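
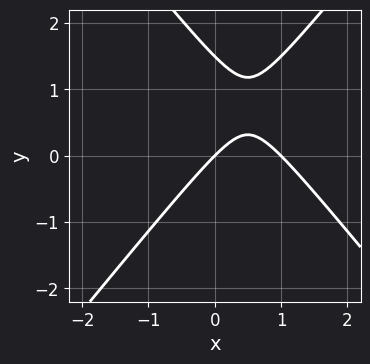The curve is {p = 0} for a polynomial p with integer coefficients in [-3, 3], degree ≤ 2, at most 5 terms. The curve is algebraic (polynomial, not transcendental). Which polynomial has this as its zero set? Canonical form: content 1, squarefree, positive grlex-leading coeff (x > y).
3*x^2 - 2*y^2 - 3*x + 3*y

First, deg p = 2.
Next, from the axis intercepts and sections: the x-axis gridline crossings are at x ∈ {0, 1}; one y-axis crossing is at y = 0.
Finally, fitting integer coefficients to these (and the overall shape) gives p.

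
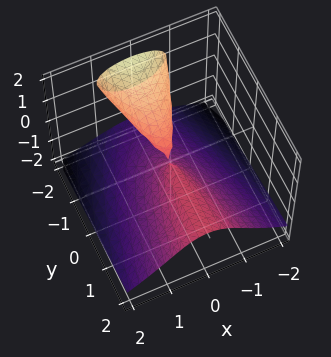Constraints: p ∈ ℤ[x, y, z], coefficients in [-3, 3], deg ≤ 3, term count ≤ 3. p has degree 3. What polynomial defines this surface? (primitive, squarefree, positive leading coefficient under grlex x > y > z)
2*z^3 + 3*x^2 + 2*y*z

First, there are 2 components.
Next, deg p = 3.
Next, checking where it meets the axes: it crosses the x-axis at the gridline x = 0; the visible y-axis segment lies entirely on the surface; it crosses the z-axis at the gridline z = 0.
Finally, fitting integer coefficients to these (and the overall shape) gives p.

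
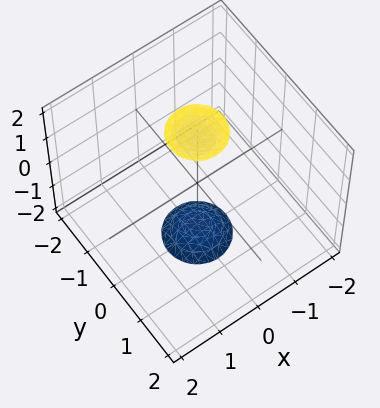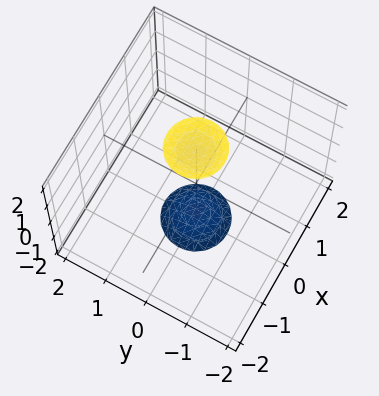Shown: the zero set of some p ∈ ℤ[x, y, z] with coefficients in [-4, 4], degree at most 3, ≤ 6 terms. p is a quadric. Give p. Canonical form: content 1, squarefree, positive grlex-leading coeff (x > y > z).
1. I count 2 distinct pieces. They look like related sheets of one shape, so recover p as a whole.
2. Degree: two sheets facing apart; a quadric, so deg p = 2.
3. Symmetry: the surface is invariant under rotation about z: p = q(x² + y², z); mirror symmetry z ↦ −z ⇒ only even powers of z.
4. Observable constraints: a circular section at z = 2 has radius between 0 and 1; no x-intercept at any integer in the box.
5. Together with the visible shape, these determine p as stated.

3*x^2 + 3*y^2 - z^2 + 3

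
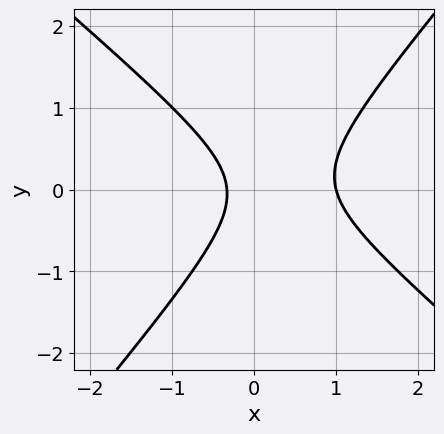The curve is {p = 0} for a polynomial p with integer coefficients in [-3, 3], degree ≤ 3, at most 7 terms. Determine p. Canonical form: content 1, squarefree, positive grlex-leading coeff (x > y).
1. The degree is 2 — a generic line meets the curve in up to 2 points.
2. Checking where it meets the axes: it meets the x-axis at x = 1 (among the integer gridlines); no y-intercept at any integer in the box.
3. Assembling these constraints gives the stated polynomial.

3*x^2 + x*y - 3*y^2 - 2*x - 1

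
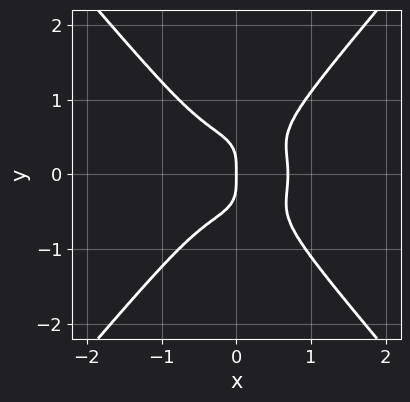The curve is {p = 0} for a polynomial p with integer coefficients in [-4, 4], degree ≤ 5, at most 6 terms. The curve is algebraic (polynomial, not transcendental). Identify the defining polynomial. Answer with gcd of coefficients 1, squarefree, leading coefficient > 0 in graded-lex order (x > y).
The degree is 4 — the shape is more complex than any degree-3 curve.
Symmetries: the y ↦ −y reflection is a symmetry, so y appears only in even powers.
From the visible intercepts: it crosses the y-axis at the gridline y = 0; it meets the x-axis at x = 0 (among the integer gridlines).
Putting this together gives p.

3*x^4 + 2*x^2*y^2 - 3*y^4 - x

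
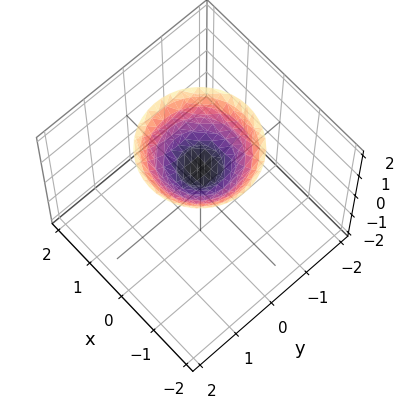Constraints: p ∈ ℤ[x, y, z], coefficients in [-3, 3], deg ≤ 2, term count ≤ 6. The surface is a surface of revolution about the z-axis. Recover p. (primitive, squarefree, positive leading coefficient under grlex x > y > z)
2*x^2 + 2*y^2 - 3*z + 3

First, the degree is 2 — the shape is more complex than any degree-1 surface.
Next, by symmetry, every cross-section ⟂ z is a circle, so x, y appear only via x² + y².
Then, checking where it meets the axes: no y-intercept at any integer in the box; it meets the z-axis at z = 1 (among the integer gridlines); the surface avoids every integer x-axis point in the box; a circular section at z = 2 has radius between 1 and 2.
Finally, fitting integer coefficients to these (and the overall shape) gives p.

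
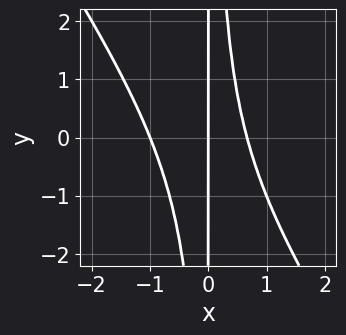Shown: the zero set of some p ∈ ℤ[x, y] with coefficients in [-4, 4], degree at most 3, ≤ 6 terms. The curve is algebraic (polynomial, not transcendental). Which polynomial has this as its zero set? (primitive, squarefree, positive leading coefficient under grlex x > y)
3*x^3 + 2*x^2*y + x^2 - 2*x

Degree: no degree-2 curve has this shape, so deg p = 3.
Against the integer gridlines: among the integer gridlines, it crosses the x-axis at x ∈ {-1, 0}; the visible y-axis segment lies entirely on the curve.
Solving for integer coefficients yields p as stated.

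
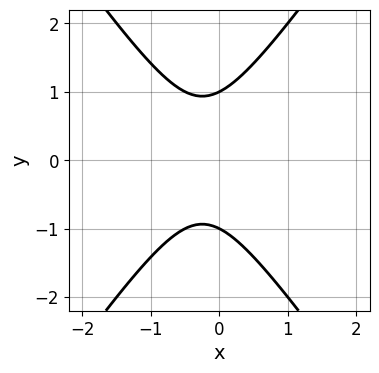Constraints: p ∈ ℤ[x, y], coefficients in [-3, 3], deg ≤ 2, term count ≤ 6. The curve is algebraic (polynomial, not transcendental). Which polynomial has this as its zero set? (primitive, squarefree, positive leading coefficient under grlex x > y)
2*x^2 - y^2 + x + 1

deg p = 2.
Symmetries: mirror symmetry y ↦ −y ⇒ only even powers of y.
From the axis intercepts and sections: no x-intercept at any integer in the box; among the integer gridlines, it crosses the y-axis at y ∈ {-1, 1}.
Matching integer coefficients to the picture gives p.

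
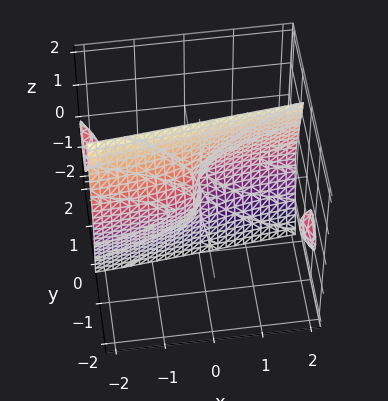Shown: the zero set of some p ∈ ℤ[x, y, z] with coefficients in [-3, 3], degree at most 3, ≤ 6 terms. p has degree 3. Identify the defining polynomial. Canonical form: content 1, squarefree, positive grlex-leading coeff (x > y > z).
2*x*y^2 + 2*y^3 + 2*y*z^2 - x

The picture has 3 separate pieces.
deg p = 3.
From the visible intercepts: the visible z-axis segment lies entirely on the surface; it meets the y-axis at y = 0 (among the integer gridlines); one x-axis crossing is at x = 0.
These observations pin down the coefficients.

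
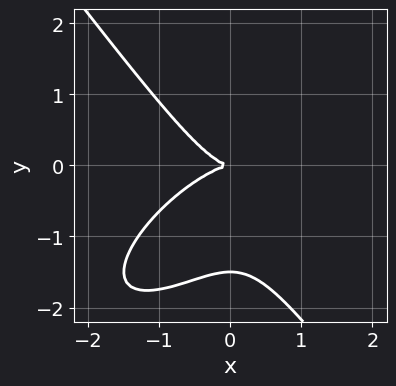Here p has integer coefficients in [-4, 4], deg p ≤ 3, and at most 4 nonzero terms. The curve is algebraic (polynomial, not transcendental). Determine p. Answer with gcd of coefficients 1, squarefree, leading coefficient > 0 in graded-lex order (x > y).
2*x^3 - 2*x^2*y + 2*y^3 + 3*y^2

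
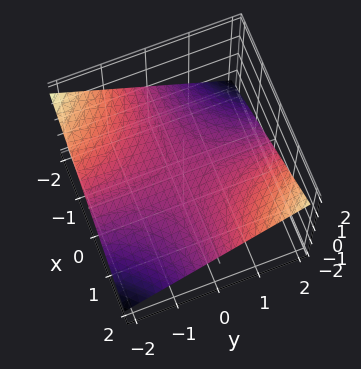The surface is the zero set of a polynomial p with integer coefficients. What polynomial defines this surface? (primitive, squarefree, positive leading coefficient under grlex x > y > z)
First, degree: a hyperbolic paraboloid; a quadric, so deg p = 2.
Then, reading off the gridlines: one z-axis crossing is at z = 0; the visible y-axis segment lies entirely on the surface; the visible x-axis segment lies entirely on the surface.
Finally, fitting integer coefficients to these (and the overall shape) gives p.

x*y - 3*z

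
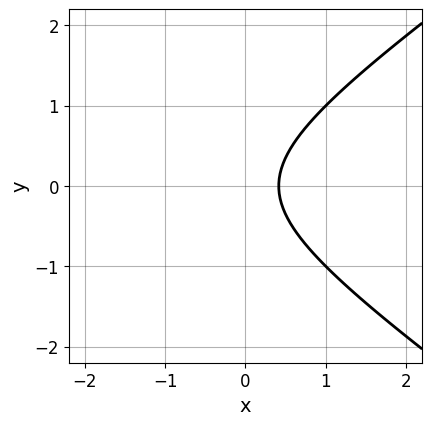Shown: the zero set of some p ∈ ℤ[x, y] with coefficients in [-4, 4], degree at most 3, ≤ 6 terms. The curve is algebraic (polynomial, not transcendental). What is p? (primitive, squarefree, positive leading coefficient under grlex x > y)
1. Degree: a generic line meets the curve in up to 2 points, so deg p = 2.
2. Symmetries: it's symmetric under y → −y, forcing even powers of y.
3. Observable constraints: the curve avoids every integer y-axis point in the box.
4. Matching integer coefficients to the picture gives p.

x^2 - 2*y^2 + 2*x - 1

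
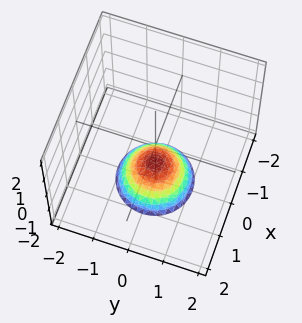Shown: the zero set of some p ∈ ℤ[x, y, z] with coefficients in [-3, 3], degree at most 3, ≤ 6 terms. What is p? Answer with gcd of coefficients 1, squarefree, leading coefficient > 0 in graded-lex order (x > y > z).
1. Degree: the shape is more complex than any degree-1 surface, so deg p = 2.
2. Symmetry: every cross-section ⟂ z is a circle, so x, y appear only via x² + y².
3. Checking where it meets the axes: no y-intercept at any integer in the box; it meets the z-axis at z = -1 (among the integer gridlines).
4. The integer polynomial consistent with all of this is the stated p.

x^2 + y^2 + z + 1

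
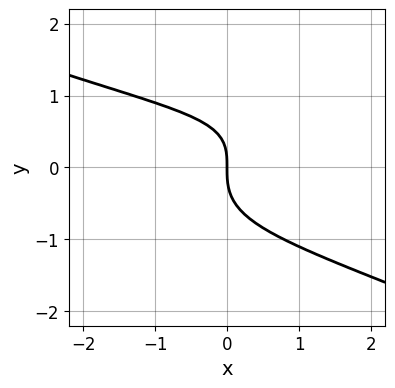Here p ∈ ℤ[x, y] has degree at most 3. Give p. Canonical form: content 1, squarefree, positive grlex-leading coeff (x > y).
deg p = 3. No degree-2 curve has this shape.
From the axis intercepts and sections: it meets the x-axis at x = 0 (among the integer gridlines); it meets the y-axis at y = 0 (among the integer gridlines).
Fitting integer coefficients to these (and the overall shape) gives p.

x^2*y + x*y^2 - 3*y^3 + x*y - 3*x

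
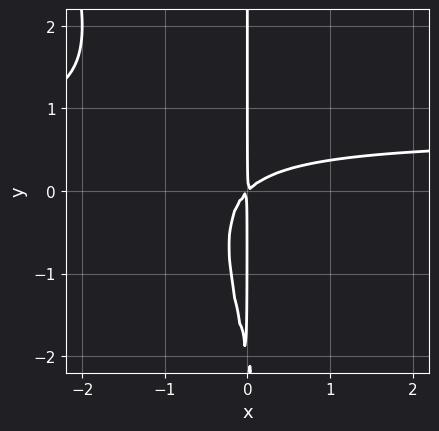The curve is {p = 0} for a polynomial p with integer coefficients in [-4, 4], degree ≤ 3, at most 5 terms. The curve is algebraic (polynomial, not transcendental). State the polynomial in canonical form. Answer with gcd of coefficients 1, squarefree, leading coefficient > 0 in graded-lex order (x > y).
1. Degree: no degree-2 curve has this shape, so deg p = 3.
2. Reading off the gridlines: the visible y-axis segment lies entirely on the curve.
3. The integer polynomial consistent with all of this is the stated p.

3*x^2*y + x*y^2 - 2*x^2 + 2*x*y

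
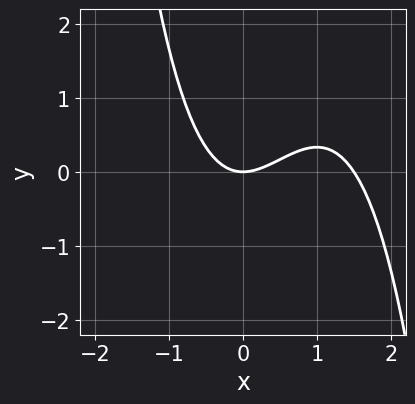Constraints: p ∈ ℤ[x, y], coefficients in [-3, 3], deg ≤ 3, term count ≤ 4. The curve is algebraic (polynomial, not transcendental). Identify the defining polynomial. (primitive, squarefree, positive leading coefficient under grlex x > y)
2*x^3 - 3*x^2 + 3*y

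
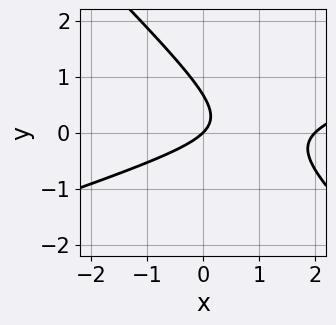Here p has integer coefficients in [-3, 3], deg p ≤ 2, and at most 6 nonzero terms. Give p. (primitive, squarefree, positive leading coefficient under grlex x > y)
1. The degree is 2 — no degree-1 curve has this shape.
2. Observable constraints: it crosses the y-axis at the gridline y = 0; the x-axis gridline crossings are at x ∈ {0, 2}.
3. The integer polynomial consistent with all of this is the stated p.

x^2 - 2*x*y - 3*y^2 - 2*x + 2*y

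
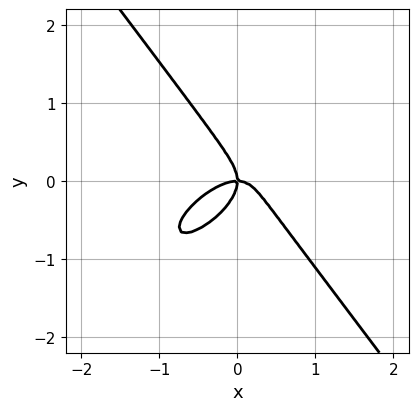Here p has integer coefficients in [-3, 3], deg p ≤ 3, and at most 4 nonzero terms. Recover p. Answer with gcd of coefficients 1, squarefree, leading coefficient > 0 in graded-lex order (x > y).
3*x^3 - 3*x^2*y + 3*y^3 + 2*x*y

1. The degree is 3 — no degree-2 curve has this shape.
2. Checking where it meets the axes: it meets the y-axis at y = 0 (among the integer gridlines); one x-axis crossing is at x = 0.
3. Together with the visible shape, these determine p as stated.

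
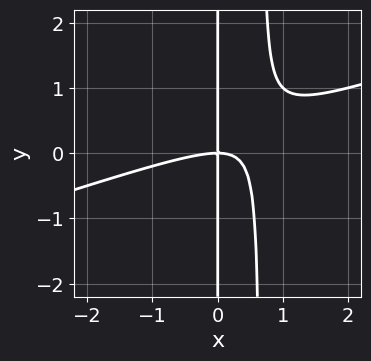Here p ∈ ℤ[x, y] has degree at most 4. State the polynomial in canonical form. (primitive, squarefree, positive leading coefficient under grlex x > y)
x^3 - 3*x^2*y + 2*x*y

(a) Degree: the shape is more complex than any degree-2 curve, so deg p = 3.
(b) From the axis intercepts and sections: it meets the x-axis at x = 0 (among the integer gridlines); the visible y-axis segment lies entirely on the curve.
(c) Together with the visible shape, these determine p as stated.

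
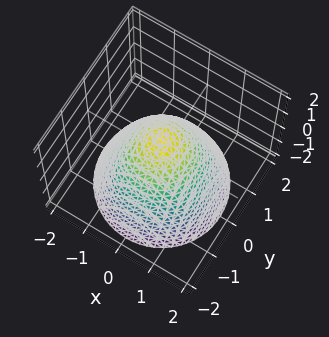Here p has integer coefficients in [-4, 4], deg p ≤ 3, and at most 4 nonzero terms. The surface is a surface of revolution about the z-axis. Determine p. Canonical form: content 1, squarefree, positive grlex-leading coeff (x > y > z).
(a) deg p = 2.
(b) Symmetry: every cross-section ⟂ z is a circle, so x, y appear only via x² + y².
(c) From the visible intercepts: a circular section at z = -2 has radius between 1 and 2; it crosses the z-axis at the gridline z = 1; the x-axis gridline crossings are at x ∈ {-1, 1}.
(d) Assembling these constraints gives the stated polynomial.

x^2 + y^2 + z - 1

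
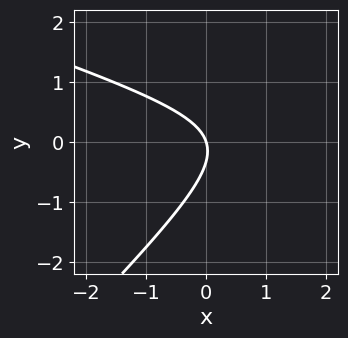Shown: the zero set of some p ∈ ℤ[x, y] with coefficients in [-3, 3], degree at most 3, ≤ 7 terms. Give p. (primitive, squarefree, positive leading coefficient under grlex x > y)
x^2 + 2*x*y - 3*y^2 - 3*x - y

1. The degree is 2 — no degree-1 curve has this shape.
2. Reading off the gridlines: one x-axis crossing is at x = 0; it crosses the y-axis at the gridline y = 0.
3. Matching integer coefficients to the picture gives p.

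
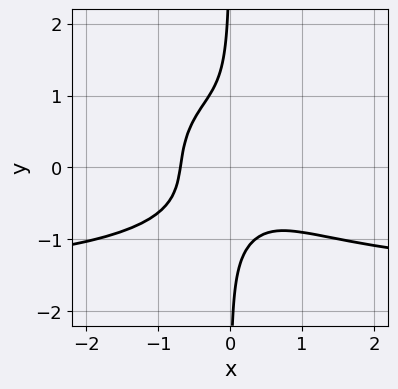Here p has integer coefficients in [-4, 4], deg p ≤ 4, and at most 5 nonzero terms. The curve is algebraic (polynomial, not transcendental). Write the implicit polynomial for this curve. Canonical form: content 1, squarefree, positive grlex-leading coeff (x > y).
2*x^3*y + 3*x*y^3 + 3*x^3 + 1

1. The degree is 4 — the shape is more complex than any degree-3 curve.
2. Against the integer gridlines: it misses every integer gridline on the y-axis.
3. Fitting integer coefficients to these (and the overall shape) gives p.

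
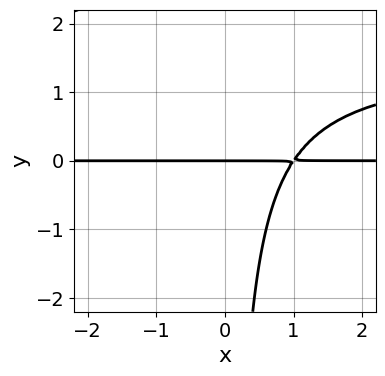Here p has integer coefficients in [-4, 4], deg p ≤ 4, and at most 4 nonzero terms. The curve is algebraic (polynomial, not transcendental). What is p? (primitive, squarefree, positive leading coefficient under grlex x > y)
1. The degree is 3 — the shape is more complex than any degree-2 curve.
2. From the visible intercepts: every point of the x-axis in the box is on the curve; it crosses the y-axis at the gridline y = 0.
3. Putting this together gives p.

2*x*y^2 - 3*x*y + 3*y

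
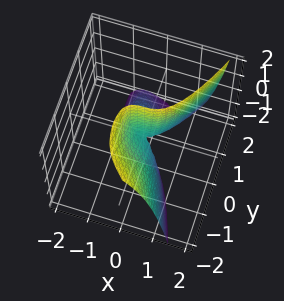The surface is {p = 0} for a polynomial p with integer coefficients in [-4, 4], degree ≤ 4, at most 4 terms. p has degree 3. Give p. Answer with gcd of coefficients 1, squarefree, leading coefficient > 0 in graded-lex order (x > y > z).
deg p = 3. The shape is more complex than any degree-2 surface.
From the visible intercepts: it crosses the x-axis at the gridline x = 0; one y-axis crossing is at y = 0.
Assembling these constraints gives the stated polynomial. Check: (0, 0, -1) on the z-axis lies on the surface, and p(0, 0, -1) = 0. ✓

2*x^3 - x*y - y^2 - y*z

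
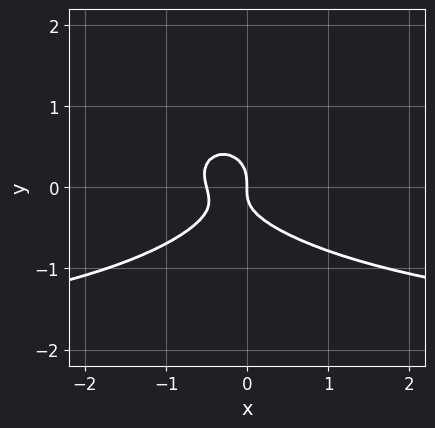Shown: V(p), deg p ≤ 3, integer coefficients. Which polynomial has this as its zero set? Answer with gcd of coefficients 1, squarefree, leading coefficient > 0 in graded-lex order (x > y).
x^2*y + 3*y^3 + 2*x^2 + x*y + x

First, degree: a generic line meets the curve in up to 3 points, so deg p = 3.
Next, reading off the gridlines: it meets the y-axis at y = 0 (among the integer gridlines); one x-axis crossing is at x = 0.
Finally, these observations pin down the coefficients.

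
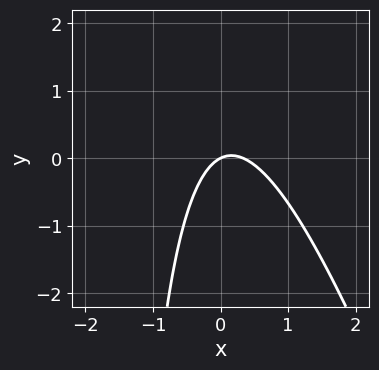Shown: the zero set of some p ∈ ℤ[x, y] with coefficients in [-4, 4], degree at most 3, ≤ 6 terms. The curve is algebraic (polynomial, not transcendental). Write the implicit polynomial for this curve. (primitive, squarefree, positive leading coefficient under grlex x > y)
3*x^2 + x*y - x + 2*y

First, the degree is 2 — the shape is more complex than any degree-1 curve.
Then, checking where it meets the axes: it crosses the y-axis at the gridline y = 0; it meets the x-axis at x = 0 (among the integer gridlines).
Finally, assembling these constraints gives the stated polynomial.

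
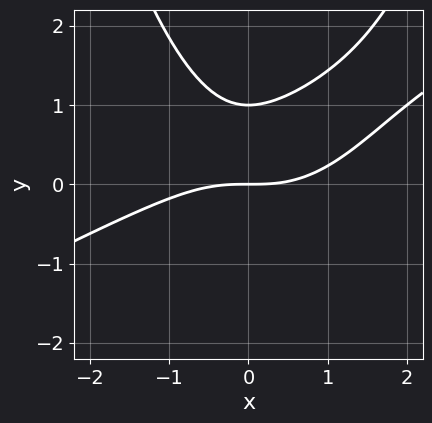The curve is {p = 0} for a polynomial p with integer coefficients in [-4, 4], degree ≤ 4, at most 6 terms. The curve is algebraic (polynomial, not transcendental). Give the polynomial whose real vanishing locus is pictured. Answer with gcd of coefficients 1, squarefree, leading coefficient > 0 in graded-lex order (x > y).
x^3 - 2*x^2*y + 3*y^2 - 3*y

(a) Degree: the shape is more complex than any degree-2 curve, so deg p = 3.
(b) Observable constraints: it meets the x-axis at x = 0 (among the integer gridlines); the y-axis gridline crossings are at y ∈ {0, 1}.
(c) The integer polynomial consistent with all of this is the stated p.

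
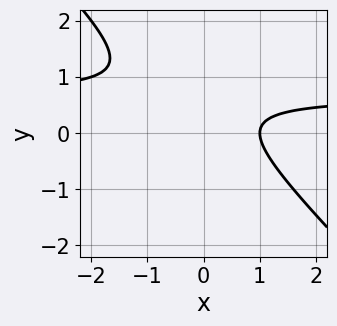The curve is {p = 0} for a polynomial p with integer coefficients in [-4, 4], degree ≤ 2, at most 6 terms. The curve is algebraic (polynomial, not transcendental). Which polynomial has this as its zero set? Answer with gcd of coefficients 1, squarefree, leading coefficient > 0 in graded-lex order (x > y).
First, degree: a generic line meets the curve in up to 2 points, so deg p = 2.
Next, observable constraints: no y-intercept at any integer in the box; one x-axis crossing is at x = 1.
Finally, assembling these constraints gives the stated polynomial.

3*x*y + 3*y^2 - 2*x - 3*y + 2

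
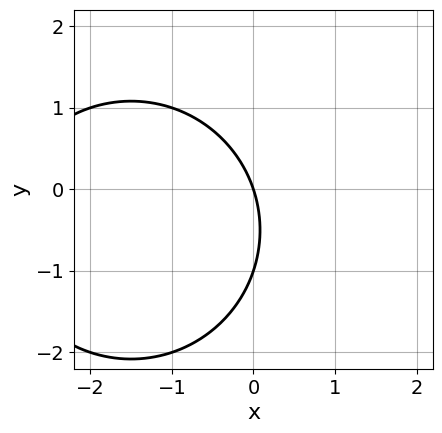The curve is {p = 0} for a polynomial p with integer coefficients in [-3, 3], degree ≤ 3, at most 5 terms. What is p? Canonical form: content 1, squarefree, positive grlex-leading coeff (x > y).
First, deg p = 2. The shape is more complex than any degree-1 curve.
Next, checking where it meets the axes: among the integer gridlines, it crosses the y-axis at y ∈ {-1, 0}; it meets the x-axis at x = 0 (among the integer gridlines).
Finally, matching integer coefficients to the picture gives p.

x^2 + y^2 + 3*x + y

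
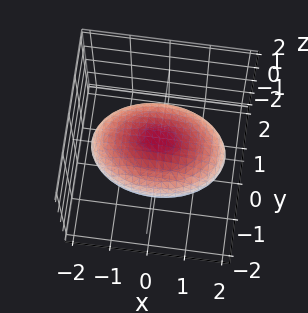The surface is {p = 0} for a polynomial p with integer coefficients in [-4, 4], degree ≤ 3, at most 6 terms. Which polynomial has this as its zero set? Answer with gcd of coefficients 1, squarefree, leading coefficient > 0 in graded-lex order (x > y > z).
x^2 + 2*y^2 + 3*z^2 - 3

1. The degree is 2 — a closed, bounded, convex surface; a quadric.
2. Symmetries: it's symmetric under z → −z, forcing even powers of z; it's symmetric under y → −y, forcing even powers of y; mirror symmetry x ↦ −x ⇒ only even powers of x.
3. Reading off the gridlines: among the integer gridlines, it crosses the z-axis at z ∈ {-1, 1}.
4. These observations pin down the coefficients.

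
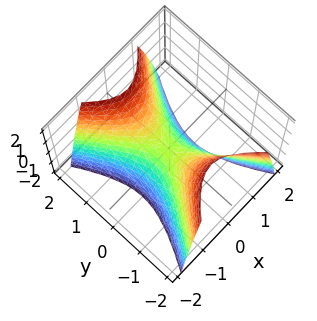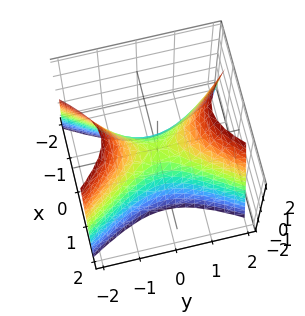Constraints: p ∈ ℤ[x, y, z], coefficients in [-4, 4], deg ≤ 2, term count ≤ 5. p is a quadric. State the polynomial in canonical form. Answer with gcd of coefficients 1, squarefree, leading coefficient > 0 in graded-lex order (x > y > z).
2*x^2 - y^2 + z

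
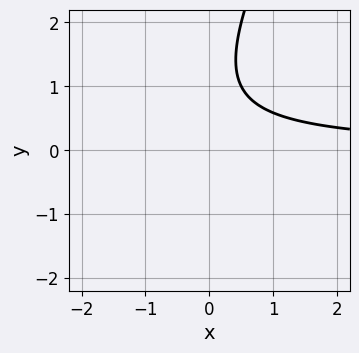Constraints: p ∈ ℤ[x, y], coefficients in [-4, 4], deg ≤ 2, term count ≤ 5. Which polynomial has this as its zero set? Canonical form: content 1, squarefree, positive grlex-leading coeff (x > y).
2*x*y - y^2 + 2*y - 2

First, deg p = 2. A generic line meets the curve in up to 2 points.
Then, reading off the gridlines: no x-intercept at any integer in the box; it misses every integer gridline on the y-axis.
Finally, matching integer coefficients to the picture gives p.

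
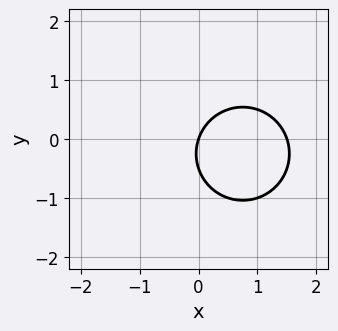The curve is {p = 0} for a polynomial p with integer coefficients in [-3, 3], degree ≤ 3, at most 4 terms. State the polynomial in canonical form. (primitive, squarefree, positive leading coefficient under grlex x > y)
First, degree: a generic line meets the curve in up to 2 points, so deg p = 2.
Next, reading off the gridlines: one y-axis crossing is at y = 0; one x-axis crossing is at x = 0.
Finally, these observations pin down the coefficients.

2*x^2 + 2*y^2 - 3*x + y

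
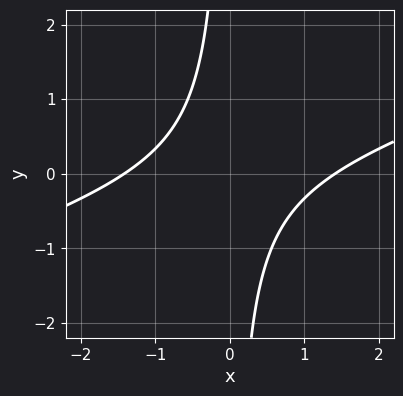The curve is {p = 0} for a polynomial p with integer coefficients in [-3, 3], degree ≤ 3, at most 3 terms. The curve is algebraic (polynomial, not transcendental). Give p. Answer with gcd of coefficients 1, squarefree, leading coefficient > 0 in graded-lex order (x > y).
x^2 - 3*x*y - 2

deg p = 2. A generic line meets the curve in up to 2 points.
Observable constraints: it misses every integer gridline on the y-axis.
Putting this together gives p.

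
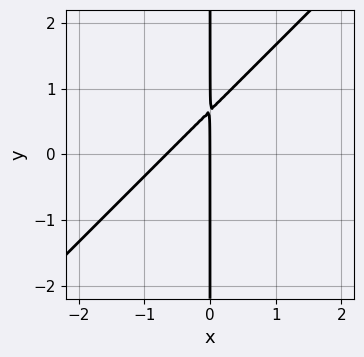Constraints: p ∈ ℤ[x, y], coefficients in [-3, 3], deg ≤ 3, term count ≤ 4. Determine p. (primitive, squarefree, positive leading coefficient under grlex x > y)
3*x^2 - 3*x*y + 2*x

First, deg p = 2.
Next, against the integer gridlines: every point of the y-axis in the box is on the curve; it meets the x-axis at x = 0 (among the integer gridlines).
Finally, solving for integer coefficients yields p as stated.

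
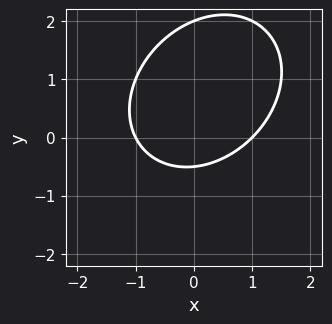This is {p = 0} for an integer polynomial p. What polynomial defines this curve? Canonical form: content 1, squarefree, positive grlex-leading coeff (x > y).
First, degree: a generic line meets the curve in up to 2 points, so deg p = 2.
Then, from the visible intercepts: among the integer gridlines, it crosses the x-axis at x ∈ {-1, 1}; it crosses the y-axis at the gridline y = 2.
Finally, the integer polynomial consistent with all of this is the stated p.

2*x^2 - x*y + 2*y^2 - 3*y - 2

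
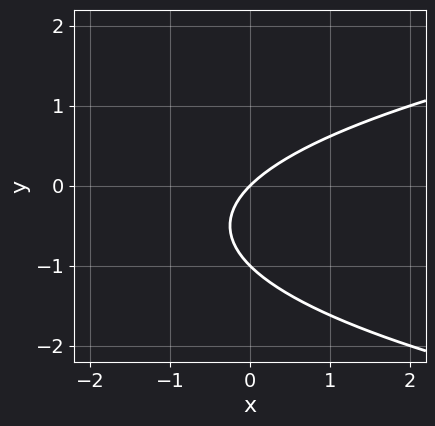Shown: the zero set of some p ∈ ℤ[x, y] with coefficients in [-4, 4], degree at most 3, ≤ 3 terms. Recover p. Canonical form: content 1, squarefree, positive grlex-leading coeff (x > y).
First, the degree is 2 — no degree-1 curve has this shape.
Then, observable constraints: the y-axis gridline crossings are at y ∈ {-1, 0}; it crosses the x-axis at the gridline x = 0.
Finally, these observations pin down the coefficients.

y^2 - x + y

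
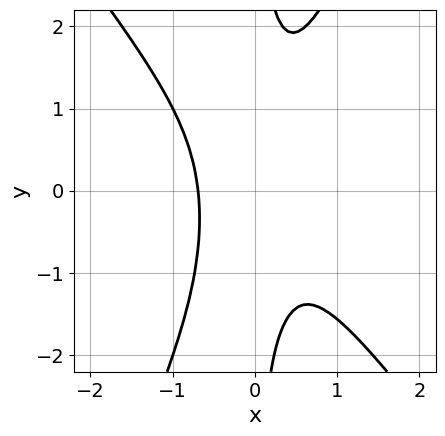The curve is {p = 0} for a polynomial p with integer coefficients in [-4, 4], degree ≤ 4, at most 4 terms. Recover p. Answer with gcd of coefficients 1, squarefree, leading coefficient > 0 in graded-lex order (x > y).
3*x^3 + x^2*y - x*y^2 + 1

(a) Degree: a generic line meets the curve in up to 3 points, so deg p = 3.
(b) Checking where it meets the axes: no y-intercept at any integer in the box.
(c) Solving for integer coefficients yields p as stated.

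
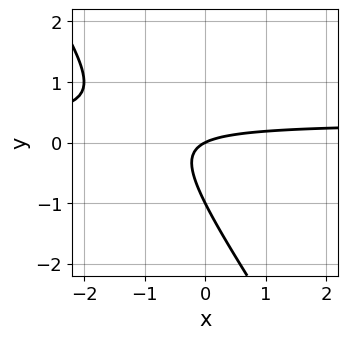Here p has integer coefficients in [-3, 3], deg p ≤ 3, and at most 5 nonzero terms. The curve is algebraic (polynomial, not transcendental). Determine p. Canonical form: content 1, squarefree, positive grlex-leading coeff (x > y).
(a) deg p = 2.
(b) Observable constraints: it crosses the x-axis at the gridline x = 0; the y-axis gridline crossings are at y ∈ {-1, 0}.
(c) These observations pin down the coefficients.

3*x*y + 2*y^2 - x + 2*y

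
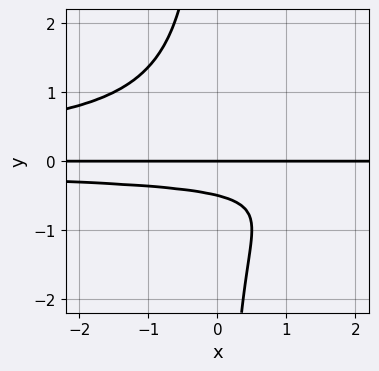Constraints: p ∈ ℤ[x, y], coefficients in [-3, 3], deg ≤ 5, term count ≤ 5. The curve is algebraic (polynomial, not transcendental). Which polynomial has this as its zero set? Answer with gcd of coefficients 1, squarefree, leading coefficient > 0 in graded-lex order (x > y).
2*x*y^3 + 2*y^2 + y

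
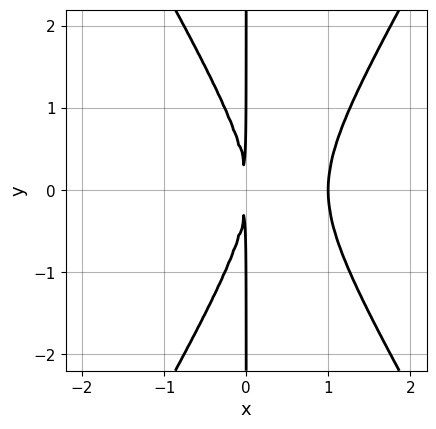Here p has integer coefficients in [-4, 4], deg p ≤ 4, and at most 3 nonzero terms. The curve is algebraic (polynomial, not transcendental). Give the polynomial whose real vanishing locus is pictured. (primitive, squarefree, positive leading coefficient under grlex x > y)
The degree is 3 — a generic line meets the curve in up to 3 points.
Symmetries: mirror symmetry y ↦ −y ⇒ only even powers of y.
Reading off the gridlines: it meets the x-axis at x = 1 (among the integer gridlines); every point of the y-axis in the box is on the curve.
Assembling these constraints gives the stated polynomial.

3*x^3 - x*y^2 - 3*x^2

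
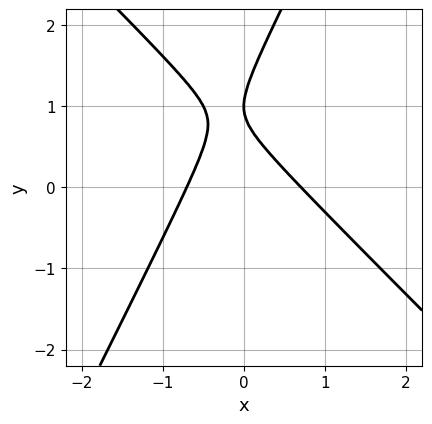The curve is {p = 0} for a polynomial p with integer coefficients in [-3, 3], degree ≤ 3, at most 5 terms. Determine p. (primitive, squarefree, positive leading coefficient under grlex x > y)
2*x^2 + x*y - y^2 + 2*y - 1

(a) Degree: no degree-1 curve has this shape, so deg p = 2.
(b) Observable constraints: it meets the y-axis at y = 1 (among the integer gridlines).
(c) Matching integer coefficients to the picture gives p.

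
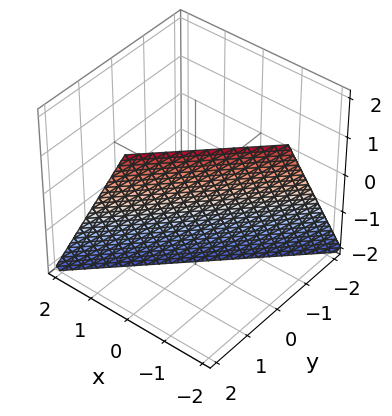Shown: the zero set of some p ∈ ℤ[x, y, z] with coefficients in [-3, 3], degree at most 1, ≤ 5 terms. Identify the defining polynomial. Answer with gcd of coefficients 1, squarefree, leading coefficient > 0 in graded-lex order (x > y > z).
First, degree: the surface is flat (a plane), so deg p = 1.
Next, from the visible intercepts: one x-axis crossing is at x = -1; it crosses the y-axis at the gridline y = 1; it crosses the z-axis at the gridline z = -2.
Finally, putting this together gives p.

2*x - 2*y + z + 2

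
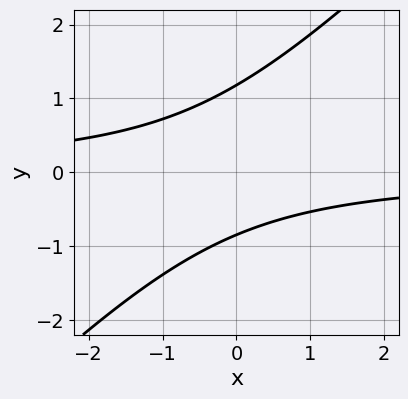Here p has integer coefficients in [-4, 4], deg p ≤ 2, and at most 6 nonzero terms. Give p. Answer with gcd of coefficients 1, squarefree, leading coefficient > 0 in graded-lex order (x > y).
Degree: the shape is more complex than any degree-1 curve, so deg p = 2.
Against the integer gridlines: it misses every integer gridline on the x-axis.
Together with the visible shape, these determine p as stated.

3*x*y - 3*y^2 + y + 3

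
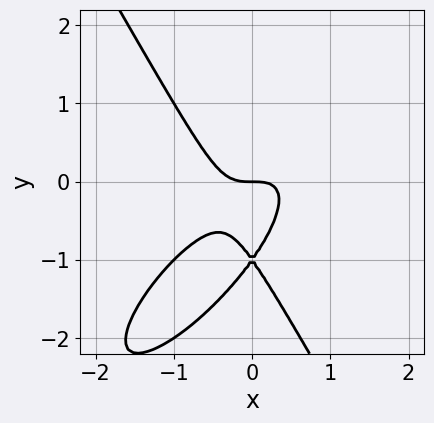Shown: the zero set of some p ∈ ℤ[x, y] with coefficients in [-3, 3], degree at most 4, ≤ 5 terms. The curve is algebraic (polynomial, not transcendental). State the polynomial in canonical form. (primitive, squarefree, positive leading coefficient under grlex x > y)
2*x^3 - 2*x^2*y + y^3 + 2*y^2 + y

The degree is 3 — no degree-2 curve has this shape.
From the axis intercepts and sections: it crosses the x-axis at the gridline x = 0; among the integer gridlines, it crosses the y-axis at y ∈ {-1, 0}.
Assembling these constraints gives the stated polynomial.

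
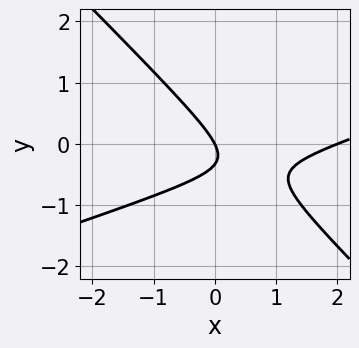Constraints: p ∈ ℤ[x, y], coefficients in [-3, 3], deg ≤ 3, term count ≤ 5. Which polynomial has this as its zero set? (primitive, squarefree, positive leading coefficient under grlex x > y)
1. The degree is 2 — a generic line meets the curve in up to 2 points.
2. Reading off the gridlines: the x-axis gridline crossings are at x ∈ {0, 2}; it crosses the y-axis at the gridline y = 0.
3. Solving for integer coefficients yields p as stated.

x^2 - 2*x*y - 3*y^2 - 2*x - y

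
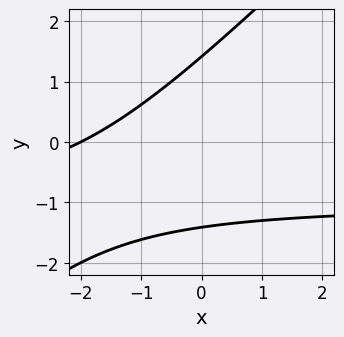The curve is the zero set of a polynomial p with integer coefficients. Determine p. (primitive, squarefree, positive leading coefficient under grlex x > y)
x*y - y^2 + x + 2

deg p = 2. No degree-1 curve has this shape.
Against the integer gridlines: it meets the x-axis at x = -2 (among the integer gridlines).
Putting this together gives p.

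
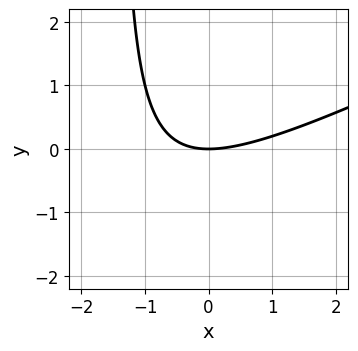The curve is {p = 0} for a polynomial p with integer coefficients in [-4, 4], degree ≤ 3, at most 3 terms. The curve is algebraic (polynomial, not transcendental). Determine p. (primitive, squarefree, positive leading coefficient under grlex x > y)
First, deg p = 2. No degree-1 curve has this shape.
Then, checking where it meets the axes: one x-axis crossing is at x = 0; one y-axis crossing is at y = 0.
Finally, matching integer coefficients to the picture gives p.

x^2 - 2*x*y - 3*y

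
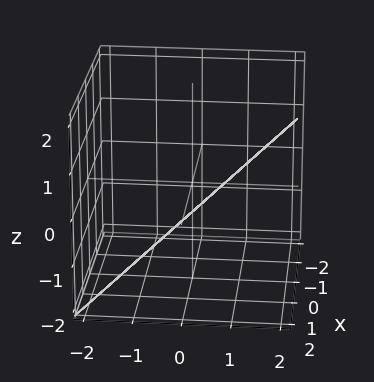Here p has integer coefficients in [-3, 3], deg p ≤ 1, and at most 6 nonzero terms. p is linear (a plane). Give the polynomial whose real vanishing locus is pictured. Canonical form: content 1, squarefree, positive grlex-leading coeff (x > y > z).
x + 3*y - 3*z - 2

(a) Degree: every cross-section is a straight line — this is a plane, so deg p = 1.
(b) From the visible intercepts: one x-axis crossing is at x = 2.
(c) Putting this together gives p.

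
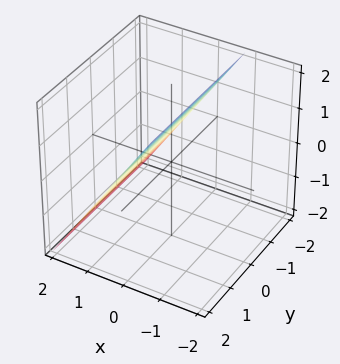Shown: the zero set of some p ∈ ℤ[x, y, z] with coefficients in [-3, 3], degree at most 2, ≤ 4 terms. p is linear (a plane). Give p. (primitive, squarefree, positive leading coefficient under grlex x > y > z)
3*x + 2*z - 2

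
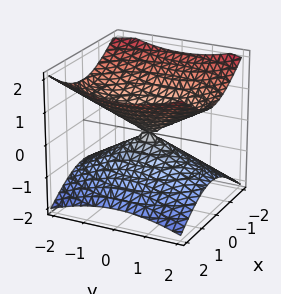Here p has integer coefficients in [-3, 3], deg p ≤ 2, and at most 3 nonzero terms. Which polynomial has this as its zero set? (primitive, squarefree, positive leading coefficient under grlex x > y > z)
2*x^2 + y^2 - 3*z^2

1. deg p = 2. A double cone through the origin; a quadric.
2. Symmetries: it's symmetric under z → −z, forcing even powers of z; the x ↦ −x reflection is a symmetry, so x appears only in even powers; mirror symmetry y ↦ −y ⇒ only even powers of y.
3. Observable constraints: it meets the z-axis at z = 0 (among the integer gridlines); it crosses the y-axis at the gridline y = 0.
4. The integer polynomial consistent with all of this is the stated p.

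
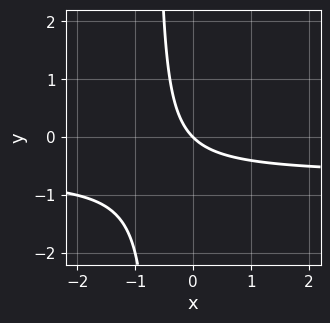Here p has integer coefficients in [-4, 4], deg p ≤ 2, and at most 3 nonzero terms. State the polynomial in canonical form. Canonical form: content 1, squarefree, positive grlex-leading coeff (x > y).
3*x*y + 2*x + 2*y

Degree: a generic line meets the curve in up to 2 points, so deg p = 2.
From the visible intercepts: it meets the x-axis at x = 0 (among the integer gridlines); it meets the y-axis at y = 0 (among the integer gridlines).
Solving for integer coefficients yields p as stated.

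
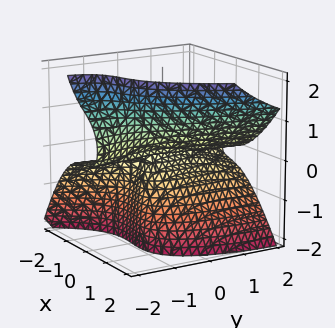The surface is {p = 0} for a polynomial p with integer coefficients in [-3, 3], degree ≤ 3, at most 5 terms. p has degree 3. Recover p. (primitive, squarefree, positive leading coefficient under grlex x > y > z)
First, deg p = 3. No degree-2 surface has this shape.
Next, from the visible intercepts: the visible y-axis segment lies entirely on the surface; it crosses the z-axis at the gridline z = 0.
Finally, these observations pin down the coefficients.

3*x^3 - x*y*z - y^2*z - 3*y*z^2 - 3*z^2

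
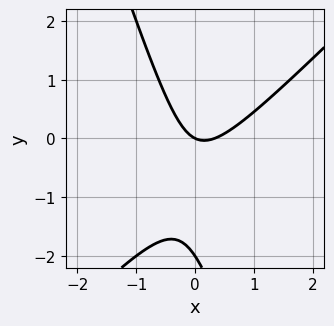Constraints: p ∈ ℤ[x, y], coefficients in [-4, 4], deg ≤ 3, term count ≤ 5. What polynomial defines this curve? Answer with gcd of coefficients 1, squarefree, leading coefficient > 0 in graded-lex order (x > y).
1. Degree: the shape is more complex than any degree-1 curve, so deg p = 2.
2. Against the integer gridlines: it meets the x-axis at x = 0 (among the integer gridlines); among the integer gridlines, it crosses the y-axis at y ∈ {-2, 0}.
3. Fitting integer coefficients to these (and the overall shape) gives p.

3*x^2 - 2*x*y - y^2 - x - 2*y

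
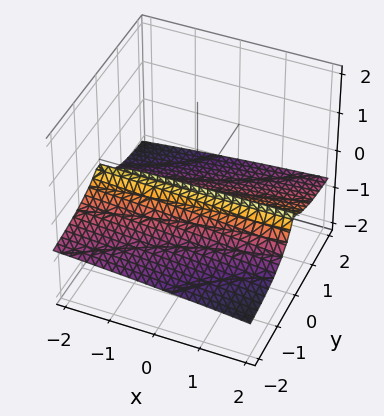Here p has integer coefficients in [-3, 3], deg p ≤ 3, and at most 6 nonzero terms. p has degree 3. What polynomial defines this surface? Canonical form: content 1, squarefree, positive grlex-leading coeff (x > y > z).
x*y*z + 3*y^2*z + 3*z^3 + 3*y^2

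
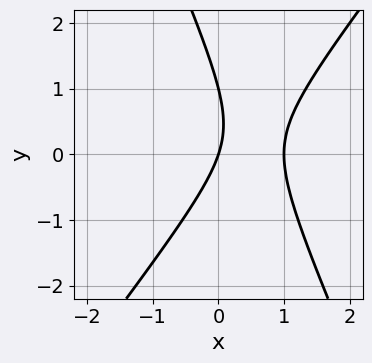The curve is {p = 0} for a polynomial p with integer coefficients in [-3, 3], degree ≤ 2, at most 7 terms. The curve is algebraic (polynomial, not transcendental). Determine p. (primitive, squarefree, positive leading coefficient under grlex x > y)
3*x^2 - x*y - y^2 - 3*x + y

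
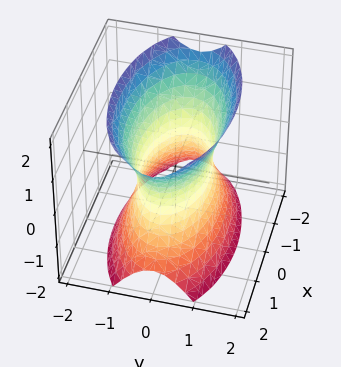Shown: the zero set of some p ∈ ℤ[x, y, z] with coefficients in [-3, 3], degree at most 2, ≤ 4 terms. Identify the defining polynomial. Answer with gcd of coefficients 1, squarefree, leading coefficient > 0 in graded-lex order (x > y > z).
x^2 + 3*y^2 - z^2 - 2

First, deg p = 2. One connected sheet with a waist; a quadric.
Next, symmetries: mirror symmetry y ↦ −y ⇒ only even powers of y; it's symmetric under z → −z, forcing even powers of z; it's symmetric under x → −x, forcing even powers of x.
Then, reading off the gridlines: no z-intercept at any integer in the box.
Finally, these observations pin down the coefficients.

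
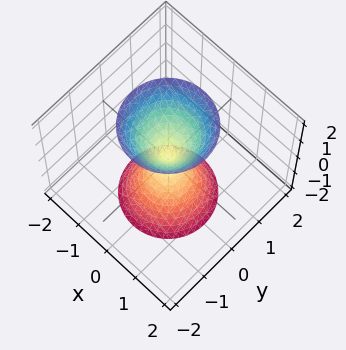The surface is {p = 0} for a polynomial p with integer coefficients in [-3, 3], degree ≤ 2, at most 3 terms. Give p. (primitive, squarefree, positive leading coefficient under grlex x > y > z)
3*x^2 + 3*y^2 - z^2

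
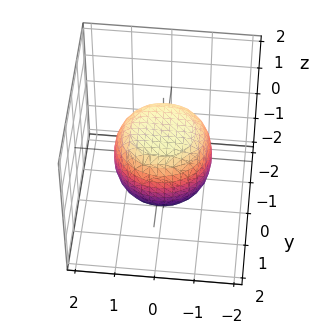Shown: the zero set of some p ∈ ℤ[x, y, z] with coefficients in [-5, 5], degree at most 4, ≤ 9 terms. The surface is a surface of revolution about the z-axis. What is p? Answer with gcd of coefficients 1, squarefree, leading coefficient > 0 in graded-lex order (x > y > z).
The degree is 4 — a generic line meets the surface in up to 4 points.
Symmetries: rotational symmetry about the z-axis ⇒ p depends on x, y only through x² + y².
Checking where it meets the axes: a circular section at z = -1 has radius between 0 and 1; the z-axis gridline crossings are at z ∈ {-1, 1}.
Fitting integer coefficients to these (and the overall shape) gives p.

2*x^4 + 4*x^2*y^2 + 2*y^4 - x^2 - y^2 + 3*z^2 - 3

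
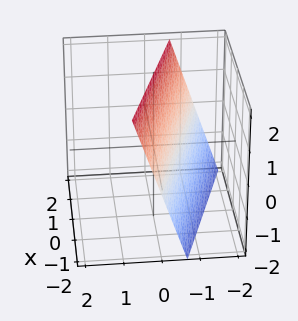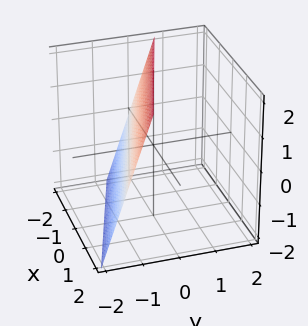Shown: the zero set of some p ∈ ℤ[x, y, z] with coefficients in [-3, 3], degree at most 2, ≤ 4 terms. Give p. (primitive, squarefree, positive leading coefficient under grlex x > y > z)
(a) Degree: every cross-section is a straight line — this is a plane, so deg p = 1.
(b) Against the integer gridlines: one z-axis crossing is at z = 2; it meets the x-axis at x = -2 (among the integer gridlines).
(c) Together with the visible shape, these determine p as stated.

x + 3*y - z + 2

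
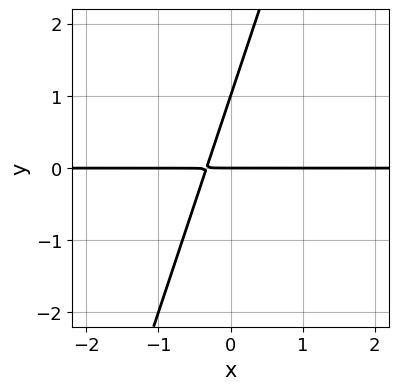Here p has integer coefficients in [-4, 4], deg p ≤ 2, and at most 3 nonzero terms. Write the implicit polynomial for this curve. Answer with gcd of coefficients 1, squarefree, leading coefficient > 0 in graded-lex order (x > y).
1. deg p = 2. No degree-1 curve has this shape.
2. Observable constraints: the visible x-axis segment lies entirely on the curve; the y-axis gridline crossings are at y ∈ {0, 1}.
3. Matching integer coefficients to the picture gives p.

3*x*y - y^2 + y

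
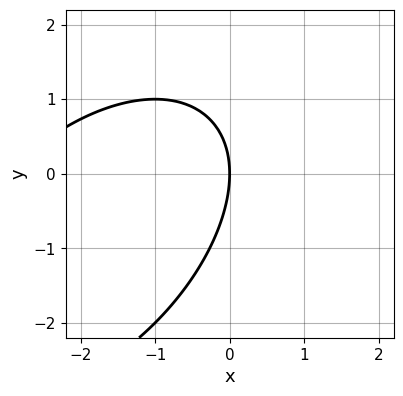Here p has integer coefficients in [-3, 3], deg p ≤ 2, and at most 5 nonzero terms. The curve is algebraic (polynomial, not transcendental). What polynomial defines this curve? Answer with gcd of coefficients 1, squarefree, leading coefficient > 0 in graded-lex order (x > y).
First, the degree is 2 — no degree-1 curve has this shape.
Next, against the integer gridlines: it crosses the y-axis at the gridline y = 0; it meets the x-axis at x = 0 (among the integer gridlines).
Finally, fitting integer coefficients to these (and the overall shape) gives p.

x^2 - x*y + y^2 + 3*x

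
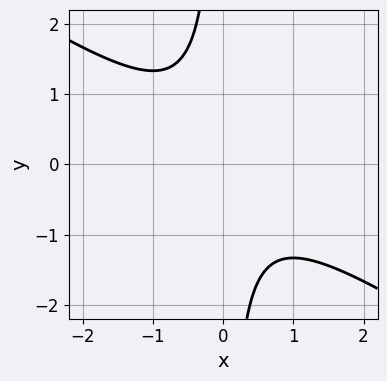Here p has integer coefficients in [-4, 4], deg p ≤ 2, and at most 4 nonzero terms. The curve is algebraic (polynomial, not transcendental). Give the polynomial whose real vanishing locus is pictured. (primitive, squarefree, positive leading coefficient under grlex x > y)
2*x^2 + 3*x*y + 2

The degree is 2 — the shape is more complex than any degree-1 curve.
Reading off the gridlines: it misses every integer gridline on the x-axis; it misses every integer gridline on the y-axis.
These observations pin down the coefficients.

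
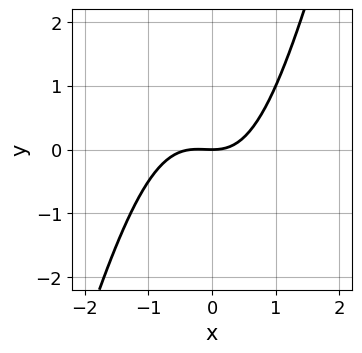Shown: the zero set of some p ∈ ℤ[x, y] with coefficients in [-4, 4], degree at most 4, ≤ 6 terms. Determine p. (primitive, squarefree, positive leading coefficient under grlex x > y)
3*x^3 - x^2*y + x^2 - 3*y

First, degree: no degree-2 curve has this shape, so deg p = 3.
Next, checking where it meets the axes: one y-axis crossing is at y = 0; one x-axis crossing is at x = 0.
Finally, together with the visible shape, these determine p as stated.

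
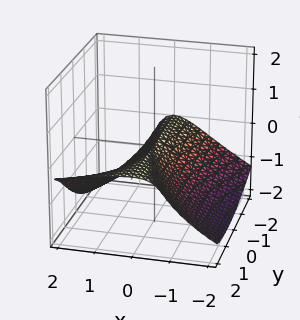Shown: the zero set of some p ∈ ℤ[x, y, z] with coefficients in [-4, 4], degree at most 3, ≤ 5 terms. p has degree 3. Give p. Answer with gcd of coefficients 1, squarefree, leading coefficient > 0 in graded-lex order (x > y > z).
1. Degree: the shape is more complex than any degree-2 surface, so deg p = 3.
2. From the axis intercepts and sections: it meets the x-axis at x = 0 (among the integer gridlines); it crosses the z-axis at the gridline z = 0; every point of the y-axis in the box is on the surface.
3. Fitting integer coefficients to these (and the overall shape) gives p.

x^2*y - 2*x*y*z - y^2*z - 3*z^3 - 3*x^2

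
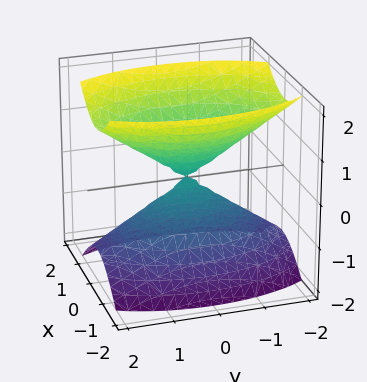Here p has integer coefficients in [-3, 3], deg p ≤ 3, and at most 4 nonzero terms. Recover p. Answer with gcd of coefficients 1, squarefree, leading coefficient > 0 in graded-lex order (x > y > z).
(a) I count 2 distinct pieces. Treating them together as one polynomial.
(b) The degree is 2 — two nappes meeting at a single point; a quadric.
(c) Symmetries: the x ↦ −x reflection is a symmetry, so x appears only in even powers; mirror symmetry y ↦ −y ⇒ only even powers of y; mirror symmetry z ↦ −z ⇒ only even powers of z.
(d) Checking where it meets the axes: it crosses the z-axis at the gridline z = 0; it crosses the y-axis at the gridline y = 0; it meets the x-axis at x = 0 (among the integer gridlines).
(e) Putting this together gives p.

3*x^2 + y^2 - 2*z^2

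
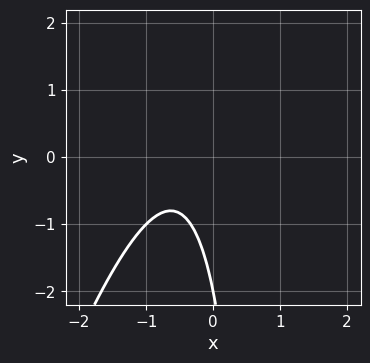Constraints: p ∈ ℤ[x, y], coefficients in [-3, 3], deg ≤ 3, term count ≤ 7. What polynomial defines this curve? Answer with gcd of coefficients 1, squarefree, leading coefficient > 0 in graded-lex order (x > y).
First, degree: the shape is more complex than any degree-1 curve, so deg p = 2.
Next, observable constraints: it meets the y-axis at y = -2 (among the integer gridlines); the curve avoids every integer x-axis point in the box.
Finally, solving for integer coefficients yields p as stated.

3*x^2 - x*y + 3*x + y + 2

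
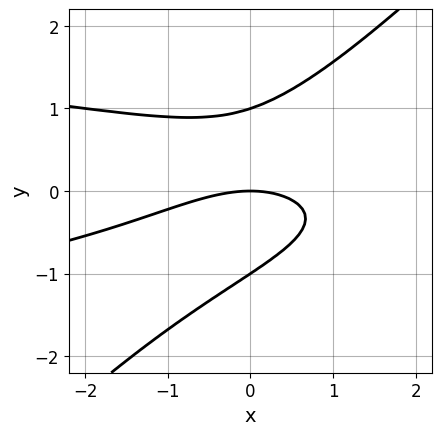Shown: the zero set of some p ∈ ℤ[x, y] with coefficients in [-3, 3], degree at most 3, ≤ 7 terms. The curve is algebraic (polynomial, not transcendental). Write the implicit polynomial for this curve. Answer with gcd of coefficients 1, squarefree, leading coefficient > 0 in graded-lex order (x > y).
First, deg p = 3.
Then, reading off the gridlines: it crosses the x-axis at the gridline x = 0; among the integer gridlines, it crosses the y-axis at y ∈ {-1, 0, 1}.
Finally, together with the visible shape, these determine p as stated.

3*x*y^2 - 3*y^3 + x^2 - x*y + 3*y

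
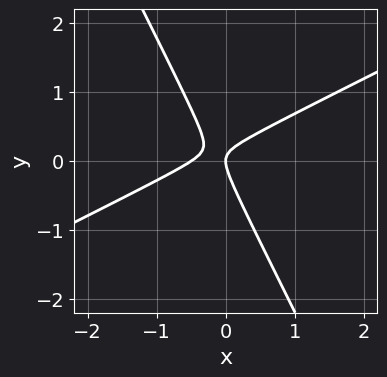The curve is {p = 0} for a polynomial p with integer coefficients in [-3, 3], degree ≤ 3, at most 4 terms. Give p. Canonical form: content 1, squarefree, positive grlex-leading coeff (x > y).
2*x^2 - 3*x*y - 2*y^2 + x

First, the degree is 2 — a generic line meets the curve in up to 2 points.
Next, checking where it meets the axes: it crosses the y-axis at the gridline y = 0; it meets the x-axis at x = 0 (among the integer gridlines).
Finally, assembling these constraints gives the stated polynomial.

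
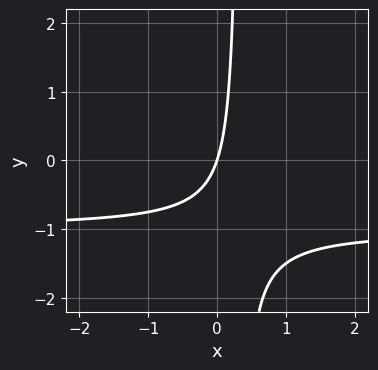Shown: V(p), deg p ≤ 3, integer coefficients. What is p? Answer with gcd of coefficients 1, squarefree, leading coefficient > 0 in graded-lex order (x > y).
3*x*y + 3*x - y

1. The degree is 2 — no degree-1 curve has this shape.
2. From the axis intercepts and sections: it crosses the y-axis at the gridline y = 0; one x-axis crossing is at x = 0.
3. Together with the visible shape, these determine p as stated.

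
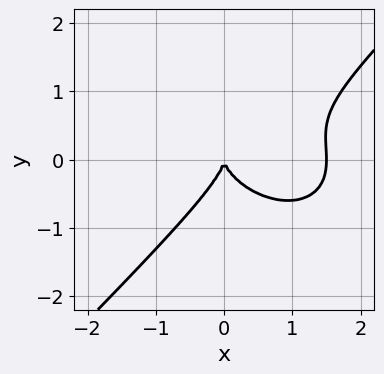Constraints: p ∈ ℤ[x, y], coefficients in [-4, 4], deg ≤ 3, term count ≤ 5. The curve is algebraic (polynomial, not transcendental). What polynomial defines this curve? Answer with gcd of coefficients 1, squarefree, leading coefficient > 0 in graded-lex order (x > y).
(a) Degree: no degree-2 curve has this shape, so deg p = 3.
(b) Checking where it meets the axes: one y-axis crossing is at y = 0; it meets the x-axis at x = 0 (among the integer gridlines).
(c) Together with the visible shape, these determine p as stated.

2*x^3 + x*y^2 - 3*y^3 - 3*x^2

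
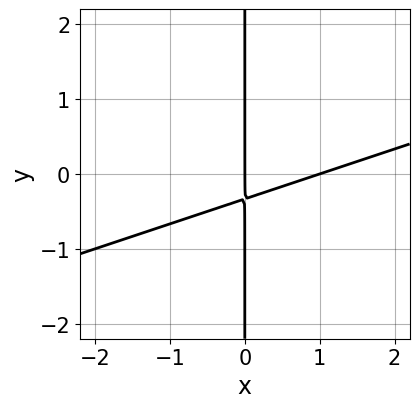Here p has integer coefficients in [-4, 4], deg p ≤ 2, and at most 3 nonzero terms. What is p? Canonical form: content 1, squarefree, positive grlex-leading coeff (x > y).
1. Degree: no degree-1 curve has this shape, so deg p = 2.
2. Reading off the gridlines: among the integer gridlines, it crosses the x-axis at x ∈ {0, 1}; every point of the y-axis in the box is on the curve.
3. The integer polynomial consistent with all of this is the stated p.

x^2 - 3*x*y - x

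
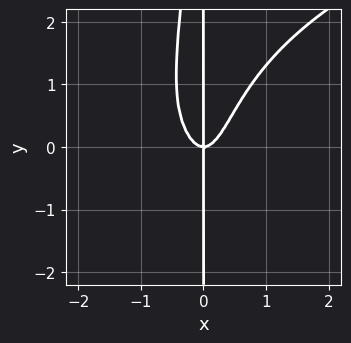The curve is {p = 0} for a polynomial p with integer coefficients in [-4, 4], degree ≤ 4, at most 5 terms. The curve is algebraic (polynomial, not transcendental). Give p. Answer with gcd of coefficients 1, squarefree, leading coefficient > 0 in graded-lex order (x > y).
x^2*y^2 - 3*x^3 + x*y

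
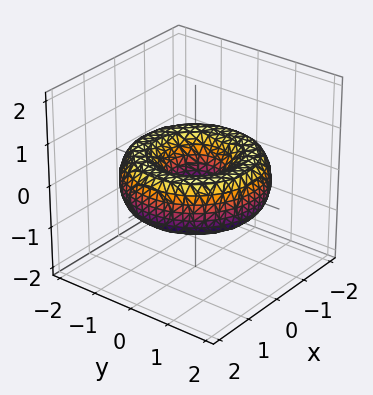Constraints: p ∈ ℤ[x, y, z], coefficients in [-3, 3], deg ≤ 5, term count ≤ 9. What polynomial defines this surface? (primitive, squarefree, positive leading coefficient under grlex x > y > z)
x^4 + 2*x^2*y^2 + y^4 - 3*x^2 - 3*y^2 + 3*z^2 + 1

(a) The degree is 4 — a generic line meets the surface in up to 4 points.
(b) Symmetries: every cross-section ⟂ z is a circle, so x, y appear only via x² + y².
(c) Against the integer gridlines: a circular section at z = 0 has radius between 0 and 1; no z-intercept at any integer in the box.
(d) Together with the visible shape, these determine p as stated.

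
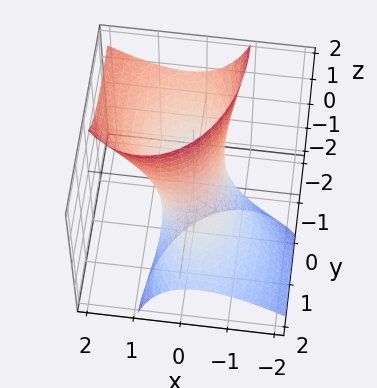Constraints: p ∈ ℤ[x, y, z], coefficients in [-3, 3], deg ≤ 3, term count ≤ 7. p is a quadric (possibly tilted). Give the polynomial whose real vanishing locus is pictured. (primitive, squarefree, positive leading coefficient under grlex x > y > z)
2*x^2 - 2*x*z + y^2 + 2*y*z - 1

(a) The degree is 2 — the shape is more complex than any degree-1 surface.
(b) From the visible intercepts: among the integer gridlines, it crosses the y-axis at y ∈ {-1, 1}; it misses every integer gridline on the z-axis.
(c) The integer polynomial consistent with all of this is the stated p.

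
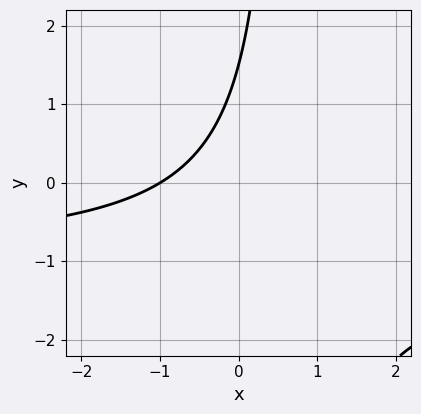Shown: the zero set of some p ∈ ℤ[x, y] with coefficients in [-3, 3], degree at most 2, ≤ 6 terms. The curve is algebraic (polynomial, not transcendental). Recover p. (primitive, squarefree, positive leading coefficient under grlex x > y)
The degree is 2 — the shape is more complex than any degree-1 curve.
From the visible intercepts: it crosses the x-axis at the gridline x = -1.
The integer polynomial consistent with all of this is the stated p.

3*x*y + 3*x - 2*y + 3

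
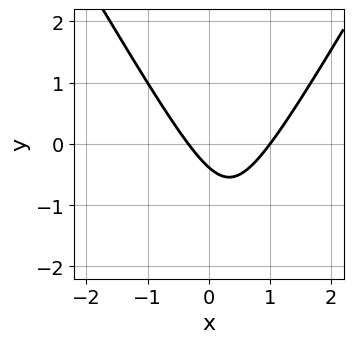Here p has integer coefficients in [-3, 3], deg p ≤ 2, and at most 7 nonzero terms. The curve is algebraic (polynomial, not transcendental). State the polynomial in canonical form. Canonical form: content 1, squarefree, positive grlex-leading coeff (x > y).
The degree is 2 — a generic line meets the curve in up to 2 points.
Checking where it meets the axes: it meets the x-axis at x = 1 (among the integer gridlines).
Matching integer coefficients to the picture gives p.

3*x^2 - y^2 - 2*x - 3*y - 1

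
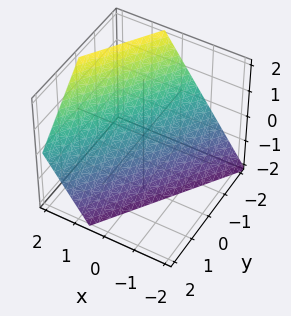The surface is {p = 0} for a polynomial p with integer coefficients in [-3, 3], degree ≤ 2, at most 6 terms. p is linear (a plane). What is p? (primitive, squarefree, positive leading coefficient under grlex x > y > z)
Degree: the surface is flat (a plane), so deg p = 1.
From the visible intercepts: it crosses the z-axis at the gridline z = -1; it crosses the y-axis at the gridline y = -1.
Solving for integer coefficients yields p as stated.

3*x - 2*y - 2*z - 2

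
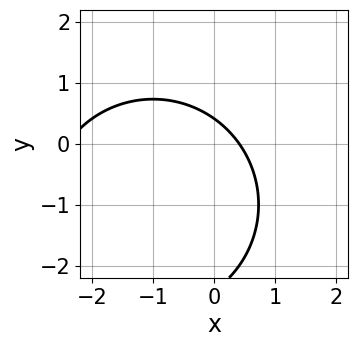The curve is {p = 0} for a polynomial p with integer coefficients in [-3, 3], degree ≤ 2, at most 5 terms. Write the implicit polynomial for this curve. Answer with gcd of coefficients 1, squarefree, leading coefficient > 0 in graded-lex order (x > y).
x^2 + y^2 + 2*x + 2*y - 1

(a) deg p = 2. No degree-1 curve has this shape.
(b) The integer polynomial consistent with all of this is the stated p.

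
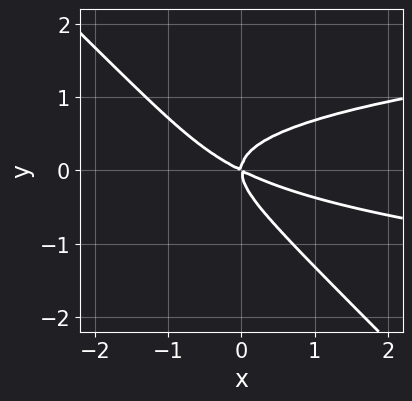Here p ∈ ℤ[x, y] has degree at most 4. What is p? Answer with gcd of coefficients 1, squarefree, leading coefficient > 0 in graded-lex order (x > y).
3*x*y^2 + 3*y^3 - x^2 - 2*x*y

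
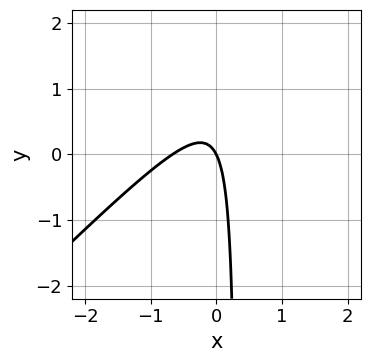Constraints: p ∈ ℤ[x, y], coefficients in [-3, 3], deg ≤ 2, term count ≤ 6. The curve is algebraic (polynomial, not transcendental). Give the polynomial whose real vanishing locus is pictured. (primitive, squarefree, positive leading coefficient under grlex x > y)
1. deg p = 2. No degree-1 curve has this shape.
2. Against the integer gridlines: it meets the y-axis at y = 0 (among the integer gridlines); it meets the x-axis at x = 0 (among the integer gridlines).
3. These observations pin down the coefficients.

3*x^2 - 3*x*y + 2*x + y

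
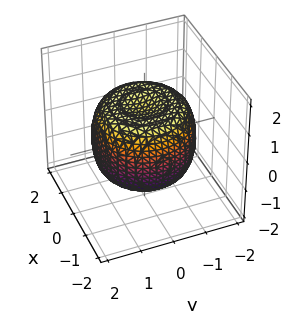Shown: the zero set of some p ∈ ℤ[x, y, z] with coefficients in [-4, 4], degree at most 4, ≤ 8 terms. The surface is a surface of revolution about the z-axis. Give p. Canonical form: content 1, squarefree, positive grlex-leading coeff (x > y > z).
2*x^4 + 4*x^2*y^2 + 2*y^4 - 3*x^2 - 3*y^2 + 3*z^2 - 3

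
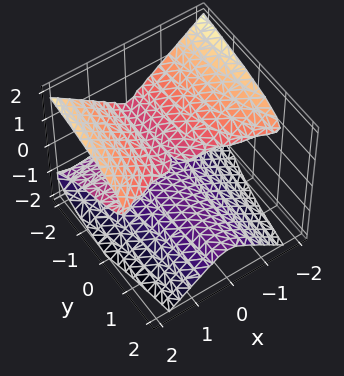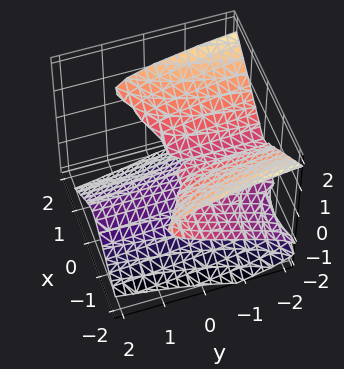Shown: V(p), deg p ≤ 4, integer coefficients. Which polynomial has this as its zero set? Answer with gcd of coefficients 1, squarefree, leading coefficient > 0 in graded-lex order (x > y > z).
x^2*y - 2*x^2*z + 3*z^3 + 3*z^2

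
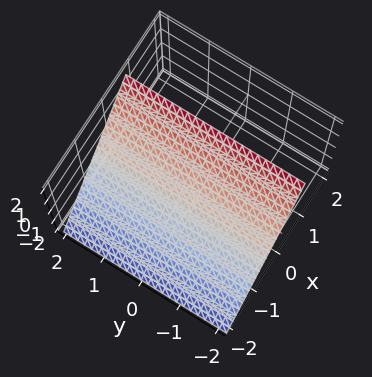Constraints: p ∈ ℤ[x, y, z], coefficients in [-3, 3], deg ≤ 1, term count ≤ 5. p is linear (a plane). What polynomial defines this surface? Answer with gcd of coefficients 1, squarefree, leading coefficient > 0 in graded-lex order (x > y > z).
3*x - 2*z + 2

Degree: every cross-section is a straight line — this is a plane, so deg p = 1.
From the visible intercepts: it meets the z-axis at z = 1 (among the integer gridlines); no y-intercept at any integer in the box.
Fitting integer coefficients to these (and the overall shape) gives p.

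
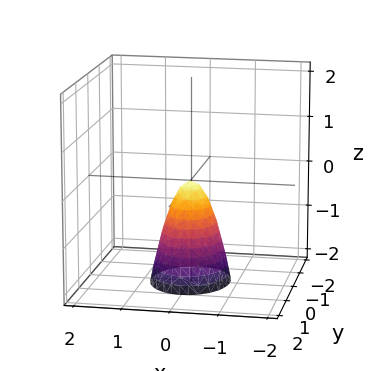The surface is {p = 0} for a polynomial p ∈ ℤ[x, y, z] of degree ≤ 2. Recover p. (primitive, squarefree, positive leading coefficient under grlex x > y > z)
3*x^2 + 2*y^2 + z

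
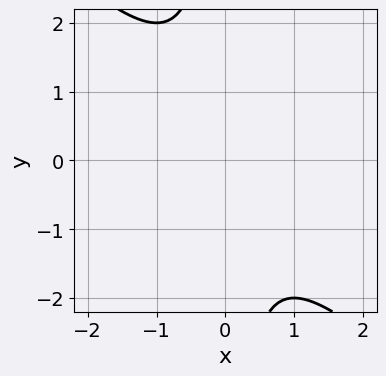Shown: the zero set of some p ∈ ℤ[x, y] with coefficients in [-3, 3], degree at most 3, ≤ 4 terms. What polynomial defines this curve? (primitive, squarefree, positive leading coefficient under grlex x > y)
x^2 + x*y + 1

deg p = 2.
Checking where it meets the axes: no x-intercept at any integer in the box; the curve avoids every integer y-axis point in the box.
Putting this together gives p.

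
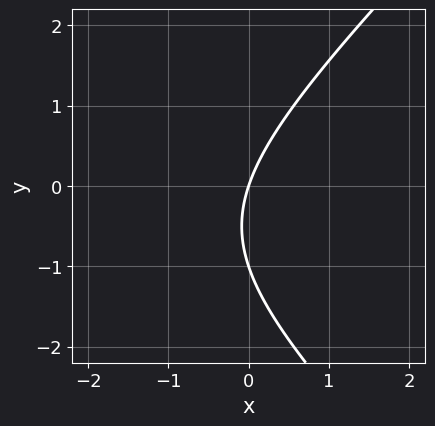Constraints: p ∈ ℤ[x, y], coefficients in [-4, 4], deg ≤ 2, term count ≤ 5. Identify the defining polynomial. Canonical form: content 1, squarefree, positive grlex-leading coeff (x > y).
x^2 - y^2 + 3*x - y

1. Degree: no degree-1 curve has this shape, so deg p = 2.
2. Reading off the gridlines: one x-axis crossing is at x = 0; among the integer gridlines, it crosses the y-axis at y ∈ {-1, 0}.
3. Fitting integer coefficients to these (and the overall shape) gives p.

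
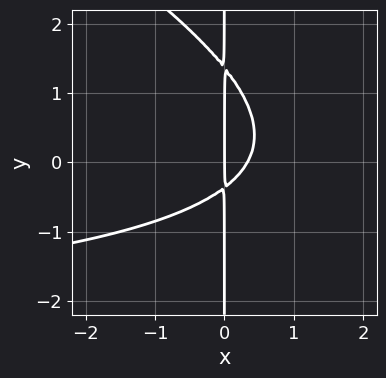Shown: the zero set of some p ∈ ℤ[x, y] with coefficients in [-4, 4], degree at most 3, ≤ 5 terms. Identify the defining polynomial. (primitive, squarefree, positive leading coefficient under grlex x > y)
x^2*y + 2*x*y^2 + 3*x^2 - 2*x*y - x

(a) deg p = 3. No degree-2 curve has this shape.
(b) Reading off the gridlines: the visible y-axis segment lies entirely on the curve; one x-axis crossing is at x = 0.
(c) These observations pin down the coefficients.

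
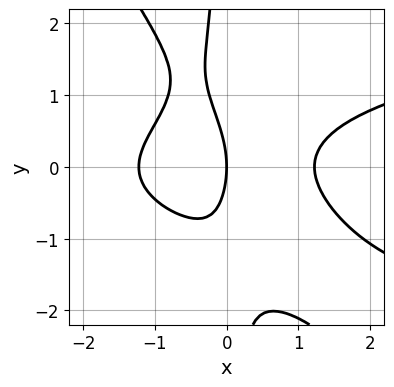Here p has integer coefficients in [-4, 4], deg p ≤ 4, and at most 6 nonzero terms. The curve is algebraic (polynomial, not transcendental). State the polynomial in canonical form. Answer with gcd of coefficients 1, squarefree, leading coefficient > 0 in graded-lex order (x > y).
1. The degree is 4 — the shape is more complex than any degree-3 curve.
2. Checking where it meets the axes: one y-axis crossing is at y = 0; it crosses the x-axis at the gridline x = 0.
3. Matching integer coefficients to the picture gives p.

3*x^2*y^2 + 2*x*y^3 - 2*x^3 + y^2 + 3*x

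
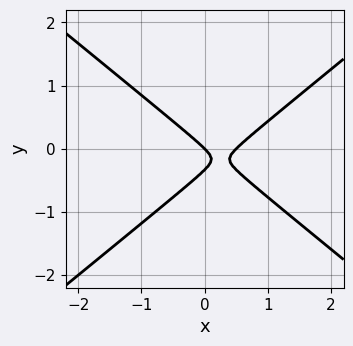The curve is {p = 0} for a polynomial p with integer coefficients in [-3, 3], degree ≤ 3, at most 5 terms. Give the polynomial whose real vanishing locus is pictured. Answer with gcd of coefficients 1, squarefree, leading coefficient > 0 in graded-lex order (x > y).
1. The degree is 2 — the shape is more complex than any degree-1 curve.
2. Reading off the gridlines: it crosses the y-axis at the gridline y = 0; it crosses the x-axis at the gridline x = 0.
3. These observations pin down the coefficients.

2*x^2 - 3*y^2 - x - y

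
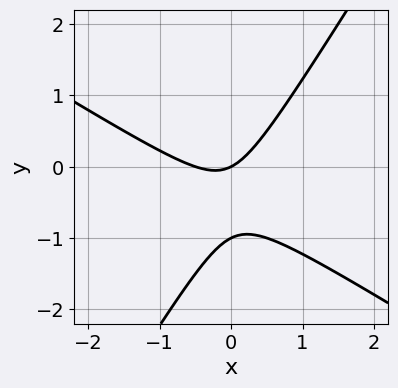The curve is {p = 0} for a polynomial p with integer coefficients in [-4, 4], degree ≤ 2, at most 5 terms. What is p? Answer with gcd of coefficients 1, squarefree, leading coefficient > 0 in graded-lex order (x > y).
2*x^2 + 2*x*y - 2*y^2 + x - 2*y

1. The degree is 2 — no degree-1 curve has this shape.
2. Checking where it meets the axes: the y-axis gridline crossings are at y ∈ {-1, 0}; one x-axis crossing is at x = 0.
3. These observations pin down the coefficients.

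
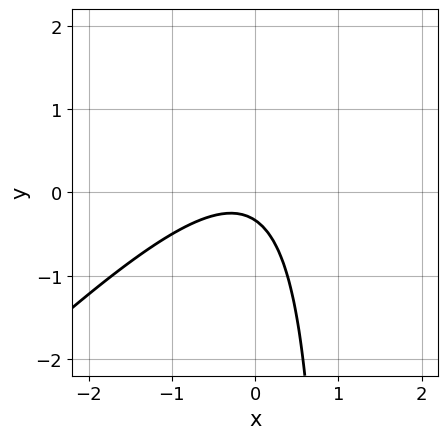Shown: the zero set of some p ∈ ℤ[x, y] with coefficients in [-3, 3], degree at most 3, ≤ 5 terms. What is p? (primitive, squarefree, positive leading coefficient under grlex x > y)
3*x^2 - 3*x*y + x + 3*y + 1

deg p = 2. A generic line meets the curve in up to 2 points.
Reading off the gridlines: the curve avoids every integer x-axis point in the box.
Matching integer coefficients to the picture gives p.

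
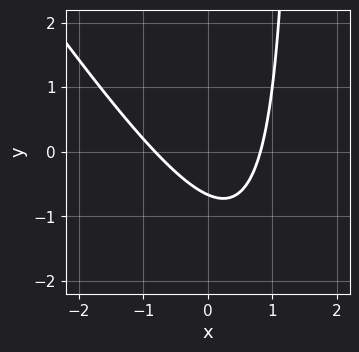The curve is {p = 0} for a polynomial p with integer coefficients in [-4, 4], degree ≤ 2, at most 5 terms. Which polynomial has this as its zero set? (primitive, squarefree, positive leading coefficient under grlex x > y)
3*x^2 + 2*x*y - 3*y - 2

(a) deg p = 2. A generic line meets the curve in up to 2 points.
(b) Putting this together gives p.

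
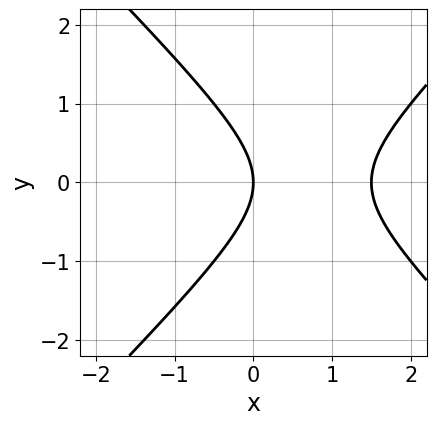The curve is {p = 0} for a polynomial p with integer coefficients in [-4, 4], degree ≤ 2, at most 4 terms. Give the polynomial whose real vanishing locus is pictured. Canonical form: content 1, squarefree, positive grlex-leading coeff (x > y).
2*x^2 - 2*y^2 - 3*x

The degree is 2 — the shape is more complex than any degree-1 curve.
Symmetries: the y ↦ −y reflection is a symmetry, so y appears only in even powers.
Checking where it meets the axes: one y-axis crossing is at y = 0; it crosses the x-axis at the gridline x = 0.
Solving for integer coefficients yields p as stated.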